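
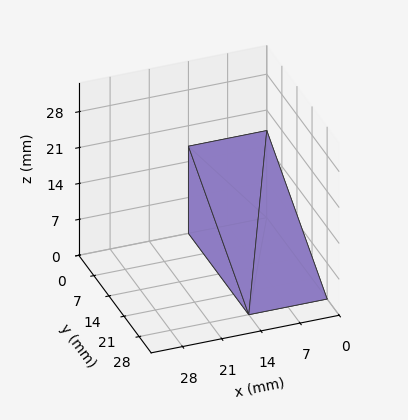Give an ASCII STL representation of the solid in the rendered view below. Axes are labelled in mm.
Reading the render: the shape is a wedge (ramp): 14 × 28 mm base, rising to 17 mm along the y=0 edge and sloping linearly to z=0 at y=28 (dimensions read to the nearest mm from the axis ticks). For the STL, each face is triangulated and given an outward normal.

solid part
  facet normal 0.0000 0.0000 -1.0000
    outer loop
      vertex 14.000 28.000 0.000
      vertex 14.000 0.000 0.000
      vertex 0.000 0.000 0.000
    endloop
  endfacet
  facet normal 0.0000 0.0000 -1.0000
    outer loop
      vertex 0.000 28.000 0.000
      vertex 14.000 28.000 0.000
      vertex 0.000 0.000 0.000
    endloop
  endfacet
  facet normal 0.0000 -1.0000 0.0000
    outer loop
      vertex 0.000 0.000 0.000
      vertex 14.000 0.000 0.000
      vertex 14.000 0.000 17.000
    endloop
  endfacet
  facet normal 0.0000 -1.0000 0.0000
    outer loop
      vertex 0.000 0.000 0.000
      vertex 14.000 0.000 17.000
      vertex 0.000 0.000 17.000
    endloop
  endfacet
  facet normal 0.0000 0.5190 0.8548
    outer loop
      vertex 0.000 0.000 17.000
      vertex 14.000 0.000 17.000
      vertex 14.000 28.000 0.000
    endloop
  endfacet
  facet normal 0.0000 0.5190 0.8548
    outer loop
      vertex 0.000 0.000 17.000
      vertex 14.000 28.000 0.000
      vertex 0.000 28.000 0.000
    endloop
  endfacet
  facet normal -1.0000 0.0000 0.0000
    outer loop
      vertex 0.000 0.000 17.000
      vertex 0.000 28.000 0.000
      vertex 0.000 0.000 0.000
    endloop
  endfacet
  facet normal 1.0000 0.0000 0.0000
    outer loop
      vertex 14.000 0.000 0.000
      vertex 14.000 28.000 0.000
      vertex 14.000 0.000 17.000
    endloop
  endfacet
endsolid part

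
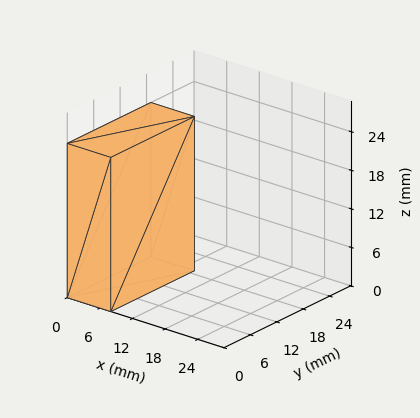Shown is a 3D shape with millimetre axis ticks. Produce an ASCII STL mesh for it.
Reading the render: the shape is a rectangular box, roughly 8 × 19 mm footprint and 24 mm tall (dimensions read to the nearest mm from the axis ticks). For the STL, each face is triangulated and given an outward normal.

solid part
  facet normal 0.0000 0.0000 -1.0000
    outer loop
      vertex 8.0 19.0 0.0
      vertex 8.0 0.0 0.0
      vertex 0.0 0.0 0.0
    endloop
  endfacet
  facet normal 0.0000 0.0000 -1.0000
    outer loop
      vertex 0.0 19.0 0.0
      vertex 8.0 19.0 0.0
      vertex 0.0 0.0 0.0
    endloop
  endfacet
  facet normal 0.0000 0.0000 1.0000
    outer loop
      vertex 0.0 0.0 24.0
      vertex 8.0 0.0 24.0
      vertex 8.0 19.0 24.0
    endloop
  endfacet
  facet normal 0.0000 0.0000 1.0000
    outer loop
      vertex 0.0 0.0 24.0
      vertex 8.0 19.0 24.0
      vertex 0.0 19.0 24.0
    endloop
  endfacet
  facet normal 0.0000 -1.0000 0.0000
    outer loop
      vertex 0.0 0.0 0.0
      vertex 8.0 0.0 0.0
      vertex 8.0 0.0 24.0
    endloop
  endfacet
  facet normal 0.0000 -1.0000 0.0000
    outer loop
      vertex 0.0 0.0 0.0
      vertex 8.0 0.0 24.0
      vertex 0.0 0.0 24.0
    endloop
  endfacet
  facet normal 0.0000 1.0000 0.0000
    outer loop
      vertex 8.0 19.0 24.0
      vertex 8.0 19.0 0.0
      vertex 0.0 19.0 0.0
    endloop
  endfacet
  facet normal 0.0000 1.0000 0.0000
    outer loop
      vertex 0.0 19.0 24.0
      vertex 8.0 19.0 24.0
      vertex 0.0 19.0 0.0
    endloop
  endfacet
  facet normal -1.0000 0.0000 0.0000
    outer loop
      vertex 0.0 19.0 24.0
      vertex 0.0 19.0 0.0
      vertex 0.0 0.0 0.0
    endloop
  endfacet
  facet normal -1.0000 0.0000 0.0000
    outer loop
      vertex 0.0 0.0 24.0
      vertex 0.0 19.0 24.0
      vertex 0.0 0.0 0.0
    endloop
  endfacet
  facet normal 1.0000 0.0000 0.0000
    outer loop
      vertex 8.0 0.0 0.0
      vertex 8.0 19.0 0.0
      vertex 8.0 19.0 24.0
    endloop
  endfacet
  facet normal 1.0000 0.0000 0.0000
    outer loop
      vertex 8.0 0.0 0.0
      vertex 8.0 19.0 24.0
      vertex 8.0 0.0 24.0
    endloop
  endfacet
endsolid part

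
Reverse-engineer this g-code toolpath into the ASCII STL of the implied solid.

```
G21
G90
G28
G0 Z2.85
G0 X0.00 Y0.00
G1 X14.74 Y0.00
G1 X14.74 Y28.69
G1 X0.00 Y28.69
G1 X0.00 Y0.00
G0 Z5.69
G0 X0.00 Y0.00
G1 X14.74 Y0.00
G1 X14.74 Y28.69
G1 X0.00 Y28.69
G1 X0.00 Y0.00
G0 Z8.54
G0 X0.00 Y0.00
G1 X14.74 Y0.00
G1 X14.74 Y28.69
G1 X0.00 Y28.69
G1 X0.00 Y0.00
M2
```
solid part
  facet normal 0.0000 0.0000 -1.0000
    outer loop
      vertex 14.74 28.69 0.00
      vertex 14.74 0.00 0.00
      vertex 0.00 0.00 0.00
    endloop
  endfacet
  facet normal 0.0000 0.0000 -1.0000
    outer loop
      vertex 0.00 28.69 0.00
      vertex 14.74 28.69 0.00
      vertex 0.00 0.00 0.00
    endloop
  endfacet
  facet normal 0.0000 0.0000 1.0000
    outer loop
      vertex 0.00 0.00 8.54
      vertex 14.74 0.00 8.54
      vertex 14.74 28.69 8.54
    endloop
  endfacet
  facet normal 0.0000 0.0000 1.0000
    outer loop
      vertex 0.00 0.00 8.54
      vertex 14.74 28.69 8.54
      vertex 0.00 28.69 8.54
    endloop
  endfacet
  facet normal 0.0000 -1.0000 0.0000
    outer loop
      vertex 0.00 0.00 0.00
      vertex 14.74 0.00 0.00
      vertex 14.74 0.00 8.54
    endloop
  endfacet
  facet normal 0.0000 -1.0000 0.0000
    outer loop
      vertex 0.00 0.00 0.00
      vertex 14.74 0.00 8.54
      vertex 0.00 0.00 8.54
    endloop
  endfacet
  facet normal 0.0000 1.0000 0.0000
    outer loop
      vertex 14.74 28.69 8.54
      vertex 14.74 28.69 0.00
      vertex 0.00 28.69 0.00
    endloop
  endfacet
  facet normal 0.0000 1.0000 0.0000
    outer loop
      vertex 0.00 28.69 8.54
      vertex 14.74 28.69 8.54
      vertex 0.00 28.69 0.00
    endloop
  endfacet
  facet normal -1.0000 0.0000 0.0000
    outer loop
      vertex 0.00 28.69 8.54
      vertex 0.00 28.69 0.00
      vertex 0.00 0.00 0.00
    endloop
  endfacet
  facet normal -1.0000 0.0000 0.0000
    outer loop
      vertex 0.00 0.00 8.54
      vertex 0.00 28.69 8.54
      vertex 0.00 0.00 0.00
    endloop
  endfacet
  facet normal 1.0000 0.0000 0.0000
    outer loop
      vertex 14.74 0.00 0.00
      vertex 14.74 28.69 0.00
      vertex 14.74 28.69 8.54
    endloop
  endfacet
  facet normal 1.0000 0.0000 0.0000
    outer loop
      vertex 14.74 0.00 0.00
      vertex 14.74 28.69 8.54
      vertex 14.74 0.00 8.54
    endloop
  endfacet
endsolid part

The G0 Z moves step by Δz≈2.85 mm. Every layer's G1 loop is the same polygon, so the solid is a straight extrusion of it from z=0 to z≈8.54. Closing with flat bottom and top caps and triangulating gives 12 facets — a rectangular box, roughly 14.7 × 28.7 mm footprint and 8.54 mm tall.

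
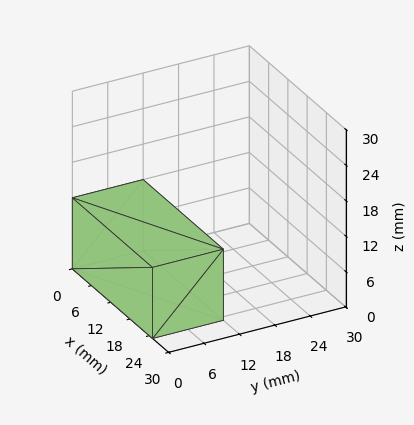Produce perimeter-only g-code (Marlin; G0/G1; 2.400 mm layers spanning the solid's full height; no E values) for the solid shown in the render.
Reading the render: the shape is a rectangular box, roughly 25 × 12 mm footprint and 12 mm tall (dimensions read to the nearest mm from the axis ticks). For the g-code, the solid's height is divided into equal slices at the stated Δz and each level perimeter traced with G1 moves after a G0 lift.

; perimeter-only toolpath
G21 ; units = mm
G90 ; absolute positioning
G28 ; home
; layer 1
G0 Z2.400
G0 X0.000 Y0.000
G1 X25.000 Y0.000
G1 X25.000 Y12.000
G1 X0.000 Y12.000
G1 X0.000 Y0.000
; layer 2
G0 Z4.800
G0 X0.000 Y0.000
G1 X25.000 Y0.000
G1 X25.000 Y12.000
G1 X0.000 Y12.000
G1 X0.000 Y0.000
; layer 3
G0 Z7.200
G0 X0.000 Y0.000
G1 X25.000 Y0.000
G1 X25.000 Y12.000
G1 X0.000 Y12.000
G1 X0.000 Y0.000
; layer 4
G0 Z9.600
G0 X0.000 Y0.000
G1 X25.000 Y0.000
G1 X25.000 Y12.000
G1 X0.000 Y12.000
G1 X0.000 Y0.000
; layer 5
G0 Z12.000
G0 X0.000 Y0.000
G1 X25.000 Y0.000
G1 X25.000 Y12.000
G1 X0.000 Y12.000
G1 X0.000 Y0.000
M2 ; end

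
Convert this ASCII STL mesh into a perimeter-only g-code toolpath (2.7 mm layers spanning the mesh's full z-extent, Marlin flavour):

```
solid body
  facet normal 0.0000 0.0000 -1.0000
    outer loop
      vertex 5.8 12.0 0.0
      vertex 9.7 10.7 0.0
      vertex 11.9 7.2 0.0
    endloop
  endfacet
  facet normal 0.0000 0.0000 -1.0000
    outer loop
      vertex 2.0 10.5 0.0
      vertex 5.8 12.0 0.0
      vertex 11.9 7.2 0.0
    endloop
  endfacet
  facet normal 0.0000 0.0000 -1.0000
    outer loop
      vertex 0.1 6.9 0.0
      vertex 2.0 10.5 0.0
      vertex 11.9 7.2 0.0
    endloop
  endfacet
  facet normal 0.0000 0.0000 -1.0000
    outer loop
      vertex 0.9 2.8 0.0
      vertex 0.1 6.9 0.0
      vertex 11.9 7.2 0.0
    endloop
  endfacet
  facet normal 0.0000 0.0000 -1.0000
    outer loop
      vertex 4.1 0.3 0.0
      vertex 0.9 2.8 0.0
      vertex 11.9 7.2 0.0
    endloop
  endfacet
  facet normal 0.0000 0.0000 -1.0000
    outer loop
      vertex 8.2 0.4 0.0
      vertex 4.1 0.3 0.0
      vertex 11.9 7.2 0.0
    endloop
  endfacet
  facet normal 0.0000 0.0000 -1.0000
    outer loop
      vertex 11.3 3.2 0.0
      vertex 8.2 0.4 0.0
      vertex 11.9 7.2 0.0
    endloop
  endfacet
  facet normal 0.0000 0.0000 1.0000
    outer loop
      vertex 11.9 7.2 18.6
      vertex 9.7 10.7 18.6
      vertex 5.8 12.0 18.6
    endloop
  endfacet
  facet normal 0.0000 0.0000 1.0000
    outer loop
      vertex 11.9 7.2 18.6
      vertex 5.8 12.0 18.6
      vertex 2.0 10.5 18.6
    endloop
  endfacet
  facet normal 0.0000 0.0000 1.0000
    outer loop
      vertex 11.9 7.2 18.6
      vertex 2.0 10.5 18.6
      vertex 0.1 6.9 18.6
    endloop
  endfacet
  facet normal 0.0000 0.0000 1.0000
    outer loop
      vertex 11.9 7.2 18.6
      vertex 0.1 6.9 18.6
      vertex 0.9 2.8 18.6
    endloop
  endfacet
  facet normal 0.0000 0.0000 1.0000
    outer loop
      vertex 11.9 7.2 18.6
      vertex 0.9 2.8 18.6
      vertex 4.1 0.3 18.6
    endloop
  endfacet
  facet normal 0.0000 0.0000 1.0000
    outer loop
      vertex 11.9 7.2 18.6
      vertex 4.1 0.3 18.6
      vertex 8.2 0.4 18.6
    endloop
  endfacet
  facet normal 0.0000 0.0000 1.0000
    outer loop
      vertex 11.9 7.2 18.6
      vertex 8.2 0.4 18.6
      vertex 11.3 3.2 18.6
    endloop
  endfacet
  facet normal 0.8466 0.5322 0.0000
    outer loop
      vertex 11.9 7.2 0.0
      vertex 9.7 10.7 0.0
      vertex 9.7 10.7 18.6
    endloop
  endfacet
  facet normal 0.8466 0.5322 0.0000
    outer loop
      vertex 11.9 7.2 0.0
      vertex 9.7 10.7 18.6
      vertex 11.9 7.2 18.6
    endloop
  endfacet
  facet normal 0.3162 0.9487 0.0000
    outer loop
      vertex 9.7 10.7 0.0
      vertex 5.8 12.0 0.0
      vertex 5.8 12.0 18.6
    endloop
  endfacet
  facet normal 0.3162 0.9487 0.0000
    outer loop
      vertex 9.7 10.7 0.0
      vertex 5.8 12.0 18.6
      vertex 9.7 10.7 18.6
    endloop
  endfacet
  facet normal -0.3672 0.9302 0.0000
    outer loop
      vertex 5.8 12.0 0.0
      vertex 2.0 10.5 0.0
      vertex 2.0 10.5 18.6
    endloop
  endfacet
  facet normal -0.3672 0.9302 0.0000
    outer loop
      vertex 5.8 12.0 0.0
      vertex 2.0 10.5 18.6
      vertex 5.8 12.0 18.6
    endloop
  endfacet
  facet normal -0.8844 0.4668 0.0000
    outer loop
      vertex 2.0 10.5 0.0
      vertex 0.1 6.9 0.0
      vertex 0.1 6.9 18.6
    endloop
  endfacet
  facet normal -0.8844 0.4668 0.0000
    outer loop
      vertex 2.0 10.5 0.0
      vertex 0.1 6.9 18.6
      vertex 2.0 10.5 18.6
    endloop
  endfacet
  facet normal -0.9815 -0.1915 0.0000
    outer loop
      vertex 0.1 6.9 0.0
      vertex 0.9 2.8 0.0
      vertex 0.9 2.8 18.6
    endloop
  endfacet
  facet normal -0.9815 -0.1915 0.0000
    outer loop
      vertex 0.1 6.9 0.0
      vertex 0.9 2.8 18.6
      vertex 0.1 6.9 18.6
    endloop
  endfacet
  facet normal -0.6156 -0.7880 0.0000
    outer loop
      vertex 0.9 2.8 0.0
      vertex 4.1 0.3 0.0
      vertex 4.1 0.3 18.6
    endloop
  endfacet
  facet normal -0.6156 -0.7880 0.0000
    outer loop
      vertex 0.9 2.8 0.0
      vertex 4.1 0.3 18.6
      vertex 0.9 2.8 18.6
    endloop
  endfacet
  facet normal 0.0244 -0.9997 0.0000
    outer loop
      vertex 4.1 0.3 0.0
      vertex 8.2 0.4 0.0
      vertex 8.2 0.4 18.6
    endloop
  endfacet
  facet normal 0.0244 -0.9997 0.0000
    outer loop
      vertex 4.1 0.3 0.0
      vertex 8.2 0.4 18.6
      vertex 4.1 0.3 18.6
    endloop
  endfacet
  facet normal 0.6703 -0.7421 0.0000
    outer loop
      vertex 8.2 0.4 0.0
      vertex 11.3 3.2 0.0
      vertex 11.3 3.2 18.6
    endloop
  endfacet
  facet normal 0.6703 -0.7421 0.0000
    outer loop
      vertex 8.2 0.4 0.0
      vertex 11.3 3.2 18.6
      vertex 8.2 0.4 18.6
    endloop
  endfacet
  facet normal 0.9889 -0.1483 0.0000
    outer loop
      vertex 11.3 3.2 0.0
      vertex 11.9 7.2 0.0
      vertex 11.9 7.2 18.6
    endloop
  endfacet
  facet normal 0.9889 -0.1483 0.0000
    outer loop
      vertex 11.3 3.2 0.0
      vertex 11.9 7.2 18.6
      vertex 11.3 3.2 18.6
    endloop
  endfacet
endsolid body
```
; perimeter-only toolpath
G21 ; units = mm
G90 ; absolute positioning
G28 ; home
; layer 1
G0 Z2.7
G0 X11.9 Y7.2
G1 X9.7 Y10.7
G1 X5.8 Y12.0
G1 X2.0 Y10.5
G1 X0.1 Y6.9
G1 X0.9 Y2.8
G1 X4.1 Y0.3
G1 X8.2 Y0.4
G1 X11.3 Y3.2
G1 X11.9 Y7.2
; layer 2
G0 Z5.3
G0 X11.9 Y7.2
G1 X9.7 Y10.7
G1 X5.8 Y12.0
G1 X2.0 Y10.5
G1 X0.1 Y6.9
G1 X0.9 Y2.8
G1 X4.1 Y0.3
G1 X8.2 Y0.4
G1 X11.3 Y3.2
G1 X11.9 Y7.2
; layer 3
G0 Z8.0
G0 X11.9 Y7.2
G1 X9.7 Y10.7
G1 X5.8 Y12.0
G1 X2.0 Y10.5
G1 X0.1 Y6.9
G1 X0.9 Y2.8
G1 X4.1 Y0.3
G1 X8.2 Y0.4
G1 X11.3 Y3.2
G1 X11.9 Y7.2
; layer 4
G0 Z10.6
G0 X11.9 Y7.2
G1 X9.7 Y10.7
G1 X5.8 Y12.0
G1 X2.0 Y10.5
G1 X0.1 Y6.9
G1 X0.9 Y2.8
G1 X4.1 Y0.3
G1 X8.2 Y0.4
G1 X11.3 Y3.2
G1 X11.9 Y7.2
; layer 5
G0 Z13.3
G0 X11.9 Y7.2
G1 X9.7 Y10.7
G1 X5.8 Y12.0
G1 X2.0 Y10.5
G1 X0.1 Y6.9
G1 X0.9 Y2.8
G1 X4.1 Y0.3
G1 X8.2 Y0.4
G1 X11.3 Y3.2
G1 X11.9 Y7.2
; layer 6
G0 Z15.9
G0 X11.9 Y7.2
G1 X9.7 Y10.7
G1 X5.8 Y12.0
G1 X2.0 Y10.5
G1 X0.1 Y6.9
G1 X0.9 Y2.8
G1 X4.1 Y0.3
G1 X8.2 Y0.4
G1 X11.3 Y3.2
G1 X11.9 Y7.2
; layer 7
G0 Z18.6
G0 X11.9 Y7.2
G1 X9.7 Y10.7
G1 X5.8 Y12.0
G1 X2.0 Y10.5
G1 X0.1 Y6.9
G1 X0.9 Y2.8
G1 X4.1 Y0.3
G1 X8.2 Y0.4
G1 X11.3 Y3.2
G1 X11.9 Y7.2
M2 ; end

The solid is a regular 9-sided prism (a cylinder approximated with 9 flat sides), circumscribed radius ≈ 6 mm, height ≈ 18.6 mm. Slicing at Δz = 2.7 mm — 7 equal slices spanning the solid's height, so layer i sits at z = i·h/7 — gives 7 non-empty perimeters. Each is a 9-segment closed polygon; G0 lifts to the layer z and rapids to the start vertex, then G1 traces the edges.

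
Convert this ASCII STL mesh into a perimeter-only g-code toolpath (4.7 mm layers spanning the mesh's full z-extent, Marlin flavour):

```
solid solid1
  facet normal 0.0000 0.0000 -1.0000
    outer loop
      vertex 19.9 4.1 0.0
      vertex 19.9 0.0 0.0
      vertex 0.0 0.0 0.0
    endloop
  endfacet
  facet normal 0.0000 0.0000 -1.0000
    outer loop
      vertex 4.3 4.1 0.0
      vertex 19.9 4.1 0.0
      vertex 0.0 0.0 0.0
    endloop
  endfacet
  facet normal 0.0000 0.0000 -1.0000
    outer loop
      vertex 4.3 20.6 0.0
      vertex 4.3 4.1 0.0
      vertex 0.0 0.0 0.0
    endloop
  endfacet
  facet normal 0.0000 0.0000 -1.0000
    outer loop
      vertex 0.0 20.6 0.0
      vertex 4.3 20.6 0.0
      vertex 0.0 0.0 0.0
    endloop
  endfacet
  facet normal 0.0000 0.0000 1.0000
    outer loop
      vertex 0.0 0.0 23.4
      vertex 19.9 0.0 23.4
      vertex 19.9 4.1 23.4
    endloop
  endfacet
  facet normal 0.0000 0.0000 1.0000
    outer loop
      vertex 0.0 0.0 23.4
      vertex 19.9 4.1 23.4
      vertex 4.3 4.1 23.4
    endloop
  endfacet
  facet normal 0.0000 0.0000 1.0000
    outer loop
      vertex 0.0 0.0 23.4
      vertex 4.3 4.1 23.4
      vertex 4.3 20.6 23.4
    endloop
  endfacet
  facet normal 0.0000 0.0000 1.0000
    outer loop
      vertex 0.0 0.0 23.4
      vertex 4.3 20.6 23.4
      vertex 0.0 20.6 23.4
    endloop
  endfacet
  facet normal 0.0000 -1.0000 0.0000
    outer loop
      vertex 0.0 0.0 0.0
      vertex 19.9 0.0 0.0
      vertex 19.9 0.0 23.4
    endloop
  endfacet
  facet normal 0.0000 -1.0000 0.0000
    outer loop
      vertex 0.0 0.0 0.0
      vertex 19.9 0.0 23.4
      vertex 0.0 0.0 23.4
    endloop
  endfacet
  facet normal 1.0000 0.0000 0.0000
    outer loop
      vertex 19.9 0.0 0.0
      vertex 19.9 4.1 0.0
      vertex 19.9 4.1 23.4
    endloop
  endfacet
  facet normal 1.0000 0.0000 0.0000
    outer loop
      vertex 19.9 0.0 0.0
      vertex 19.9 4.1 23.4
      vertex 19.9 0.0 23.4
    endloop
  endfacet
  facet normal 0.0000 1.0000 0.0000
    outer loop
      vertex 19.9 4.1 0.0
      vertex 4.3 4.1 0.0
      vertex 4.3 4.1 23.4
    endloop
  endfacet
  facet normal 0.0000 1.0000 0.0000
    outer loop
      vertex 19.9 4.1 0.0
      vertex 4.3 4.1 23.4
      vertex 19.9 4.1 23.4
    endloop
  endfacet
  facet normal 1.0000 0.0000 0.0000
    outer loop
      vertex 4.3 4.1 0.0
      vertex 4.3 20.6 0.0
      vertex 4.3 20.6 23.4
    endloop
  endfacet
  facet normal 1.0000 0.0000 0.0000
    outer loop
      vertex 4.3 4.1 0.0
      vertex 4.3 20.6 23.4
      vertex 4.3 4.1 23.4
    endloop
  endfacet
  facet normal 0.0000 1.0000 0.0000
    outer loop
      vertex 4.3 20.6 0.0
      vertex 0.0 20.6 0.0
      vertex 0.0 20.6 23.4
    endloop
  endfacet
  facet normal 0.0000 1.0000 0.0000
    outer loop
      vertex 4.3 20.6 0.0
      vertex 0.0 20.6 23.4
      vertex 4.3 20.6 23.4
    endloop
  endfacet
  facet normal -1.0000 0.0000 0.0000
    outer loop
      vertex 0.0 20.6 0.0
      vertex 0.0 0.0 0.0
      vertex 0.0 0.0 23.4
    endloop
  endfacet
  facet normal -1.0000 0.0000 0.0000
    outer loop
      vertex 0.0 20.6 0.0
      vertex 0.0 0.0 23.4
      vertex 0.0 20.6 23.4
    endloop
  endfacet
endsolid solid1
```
; perimeter-only toolpath
G21 ; units = mm
G90 ; absolute positioning
G28 ; home
; layer 1
G0 Z4.7
G0 X0.0 Y0.0
G1 X19.9 Y0.0
G1 X19.9 Y4.1
G1 X4.3 Y4.1
G1 X4.3 Y20.6
G1 X0.0 Y20.6
G1 X0.0 Y0.0
; layer 2
G0 Z9.4
G0 X0.0 Y0.0
G1 X19.9 Y0.0
G1 X19.9 Y4.1
G1 X4.3 Y4.1
G1 X4.3 Y20.6
G1 X0.0 Y20.6
G1 X0.0 Y0.0
; layer 3
G0 Z14.0
G0 X0.0 Y0.0
G1 X19.9 Y0.0
G1 X19.9 Y4.1
G1 X4.3 Y4.1
G1 X4.3 Y20.6
G1 X0.0 Y20.6
G1 X0.0 Y0.0
; layer 4
G0 Z18.7
G0 X0.0 Y0.0
G1 X19.9 Y0.0
G1 X19.9 Y4.1
G1 X4.3 Y4.1
G1 X4.3 Y20.6
G1 X0.0 Y20.6
G1 X0.0 Y0.0
; layer 5
G0 Z23.4
G0 X0.0 Y0.0
G1 X19.9 Y0.0
G1 X19.9 Y4.1
G1 X4.3 Y4.1
G1 X4.3 Y20.6
G1 X0.0 Y20.6
G1 X0.0 Y0.0
M2 ; end

The solid is an L-shaped prism: outer 19.9 × 20.6 mm, arm thicknesses ≈ 4.1 mm (horizontal) and 4.3 mm (vertical), extruded 23.4 mm in z. Slicing at Δz = 4.7 mm — 5 equal slices spanning the solid's height, so layer i sits at z = i·h/5 — gives 5 non-empty perimeters. Each is a 6-segment closed polygon; G0 lifts to the layer z and rapids to the start vertex, then G1 traces the edges.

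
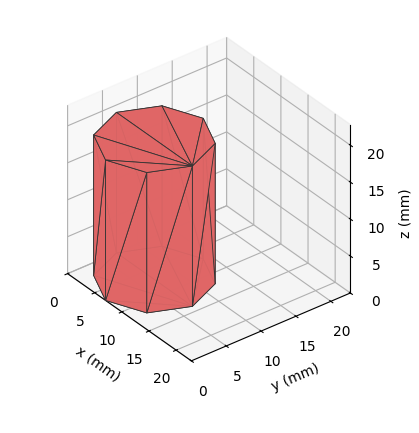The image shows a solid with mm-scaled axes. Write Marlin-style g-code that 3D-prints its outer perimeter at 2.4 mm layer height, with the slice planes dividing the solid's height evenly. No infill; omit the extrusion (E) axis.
Reading the render: the shape is a regular 8-sided prism (a cylinder approximated with 8 flat sides), circumscribed radius ≈ 7 mm, height ≈ 19 mm (dimensions read to the nearest mm from the axis ticks). For the g-code, the solid's height is divided into equal slices at the stated Δz and each level perimeter traced with G1 moves after a G0 lift.

; perimeter-only toolpath
G21 ; units = mm
G90 ; absolute positioning
G28 ; home
; layer 1
G0 Z2.4
G0 X14.0 Y7.0
G1 X11.9 Y11.9
G1 X7.0 Y14.0
G1 X2.1 Y11.9
G1 X0.0 Y7.0
G1 X2.1 Y2.1
G1 X7.0 Y0.0
G1 X11.9 Y2.1
G1 X14.0 Y7.0
; layer 2
G0 Z4.8
G0 X14.0 Y7.0
G1 X11.9 Y11.9
G1 X7.0 Y14.0
G1 X2.1 Y11.9
G1 X0.0 Y7.0
G1 X2.1 Y2.1
G1 X7.0 Y0.0
G1 X11.9 Y2.1
G1 X14.0 Y7.0
; layer 3
G0 Z7.1
G0 X14.0 Y7.0
G1 X11.9 Y11.9
G1 X7.0 Y14.0
G1 X2.1 Y11.9
G1 X0.0 Y7.0
G1 X2.1 Y2.1
G1 X7.0 Y0.0
G1 X11.9 Y2.1
G1 X14.0 Y7.0
; layer 4
G0 Z9.5
G0 X14.0 Y7.0
G1 X11.9 Y11.9
G1 X7.0 Y14.0
G1 X2.1 Y11.9
G1 X0.0 Y7.0
G1 X2.1 Y2.1
G1 X7.0 Y0.0
G1 X11.9 Y2.1
G1 X14.0 Y7.0
; layer 5
G0 Z11.9
G0 X14.0 Y7.0
G1 X11.9 Y11.9
G1 X7.0 Y14.0
G1 X2.1 Y11.9
G1 X0.0 Y7.0
G1 X2.1 Y2.1
G1 X7.0 Y0.0
G1 X11.9 Y2.1
G1 X14.0 Y7.0
; layer 6
G0 Z14.2
G0 X14.0 Y7.0
G1 X11.9 Y11.9
G1 X7.0 Y14.0
G1 X2.1 Y11.9
G1 X0.0 Y7.0
G1 X2.1 Y2.1
G1 X7.0 Y0.0
G1 X11.9 Y2.1
G1 X14.0 Y7.0
; layer 7
G0 Z16.6
G0 X14.0 Y7.0
G1 X11.9 Y11.9
G1 X7.0 Y14.0
G1 X2.1 Y11.9
G1 X0.0 Y7.0
G1 X2.1 Y2.1
G1 X7.0 Y0.0
G1 X11.9 Y2.1
G1 X14.0 Y7.0
; layer 8
G0 Z19.0
G0 X14.0 Y7.0
G1 X11.9 Y11.9
G1 X7.0 Y14.0
G1 X2.1 Y11.9
G1 X0.0 Y7.0
G1 X2.1 Y2.1
G1 X7.0 Y0.0
G1 X11.9 Y2.1
G1 X14.0 Y7.0
M2 ; end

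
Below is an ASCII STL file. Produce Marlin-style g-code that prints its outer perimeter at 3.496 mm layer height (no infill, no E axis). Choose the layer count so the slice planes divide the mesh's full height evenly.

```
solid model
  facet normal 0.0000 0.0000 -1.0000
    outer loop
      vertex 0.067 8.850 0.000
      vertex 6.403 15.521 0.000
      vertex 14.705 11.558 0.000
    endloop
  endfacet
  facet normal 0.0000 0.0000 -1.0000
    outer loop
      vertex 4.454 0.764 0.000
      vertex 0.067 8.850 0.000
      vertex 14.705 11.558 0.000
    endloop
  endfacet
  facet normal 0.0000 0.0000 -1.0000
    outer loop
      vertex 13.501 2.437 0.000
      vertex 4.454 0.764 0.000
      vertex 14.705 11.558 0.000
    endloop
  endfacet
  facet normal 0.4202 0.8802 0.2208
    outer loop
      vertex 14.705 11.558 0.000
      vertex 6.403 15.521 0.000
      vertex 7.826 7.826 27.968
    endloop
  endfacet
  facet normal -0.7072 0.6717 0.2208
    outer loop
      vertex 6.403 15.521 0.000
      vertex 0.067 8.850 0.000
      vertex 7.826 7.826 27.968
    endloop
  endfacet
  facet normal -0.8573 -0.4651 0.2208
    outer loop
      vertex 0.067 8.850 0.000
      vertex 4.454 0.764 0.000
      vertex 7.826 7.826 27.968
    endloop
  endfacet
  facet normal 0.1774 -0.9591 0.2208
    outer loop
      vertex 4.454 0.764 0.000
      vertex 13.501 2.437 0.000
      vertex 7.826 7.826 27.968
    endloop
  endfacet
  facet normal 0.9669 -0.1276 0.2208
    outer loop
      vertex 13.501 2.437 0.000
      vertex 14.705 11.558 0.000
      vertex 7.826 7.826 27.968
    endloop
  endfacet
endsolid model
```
; perimeter-only toolpath
G21 ; units = mm
G90 ; absolute positioning
G28 ; home
; layer 1
G0 Z3.496
G0 X13.845 Y11.091
G1 X6.581 Y14.559
G1 X1.037 Y8.722
G1 X4.875 Y1.647
G1 X12.792 Y3.111
G1 X13.845 Y11.091
; layer 2
G0 Z6.992
G0 X12.985 Y10.625
G1 X6.759 Y13.597
G1 X2.007 Y8.594
G1 X5.297 Y2.529
G1 X12.082 Y3.784
G1 X12.985 Y10.625
; layer 3
G0 Z10.488
G0 X12.125 Y10.159
G1 X6.937 Y12.635
G1 X2.977 Y8.466
G1 X5.718 Y3.412
G1 X11.373 Y4.458
G1 X12.125 Y10.159
; layer 4
G0 Z13.984
G0 X11.265 Y9.692
G1 X7.114 Y11.674
G1 X3.946 Y8.338
G1 X6.140 Y4.295
G1 X10.663 Y5.131
G1 X11.265 Y9.692
; layer 5
G0 Z17.480
G0 X10.406 Y9.226
G1 X7.292 Y10.712
G1 X4.916 Y8.210
G1 X6.561 Y5.178
G1 X9.954 Y5.805
G1 X10.406 Y9.226
; layer 6
G0 Z20.976
G0 X9.546 Y8.759
G1 X7.470 Y9.750
G1 X5.886 Y8.082
G1 X6.983 Y6.060
G1 X9.245 Y6.479
G1 X9.546 Y8.759
; layer 7
G0 Z24.472
G0 X8.686 Y8.293
G1 X7.648 Y8.788
G1 X6.856 Y7.954
G1 X7.404 Y6.943
G1 X8.535 Y7.152
G1 X8.686 Y8.293
M2 ; end

The solid is a regular 5-sided pyramid, base circumscribed radius ≈ 7.83 mm, apex at z ≈ 28 mm. Slicing at Δz = 3.496 mm — 8 equal slices spanning the solid's height, so layer i sits at z = i·h/8 — gives 7 non-empty perimeters. Each is a 5-segment closed polygon; G0 lifts to the layer z and rapids to the start vertex, then G1 traces the edges. The cross-section shrinks linearly with z (the slice at the apex is degenerate and omitted).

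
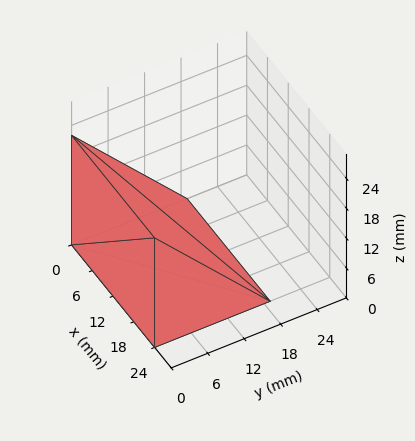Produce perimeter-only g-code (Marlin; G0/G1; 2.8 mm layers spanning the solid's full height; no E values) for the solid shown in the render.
Reading the render: the shape is a wedge (ramp): 24 × 19 mm base, rising to 22 mm along the y=0 edge and sloping linearly to z=0 at y=19 (dimensions read to the nearest mm from the axis ticks). For the g-code, the solid's height is divided into equal slices at the stated Δz and each level perimeter traced with G1 moves after a G0 lift.

; perimeter-only toolpath
G21 ; units = mm
G90 ; absolute positioning
G28 ; home
; layer 1
G0 Z2.8
G0 X0.0 Y0.0
G1 X24.0 Y0.0
G1 X24.0 Y16.6
G1 X0.0 Y16.6
G1 X0.0 Y0.0
; layer 2
G0 Z5.5
G0 X0.0 Y0.0
G1 X24.0 Y0.0
G1 X24.0 Y14.2
G1 X0.0 Y14.2
G1 X0.0 Y0.0
; layer 3
G0 Z8.2
G0 X0.0 Y0.0
G1 X24.0 Y0.0
G1 X24.0 Y11.9
G1 X0.0 Y11.9
G1 X0.0 Y0.0
; layer 4
G0 Z11.0
G0 X0.0 Y0.0
G1 X24.0 Y0.0
G1 X24.0 Y9.5
G1 X0.0 Y9.5
G1 X0.0 Y0.0
; layer 5
G0 Z13.8
G0 X0.0 Y0.0
G1 X24.0 Y0.0
G1 X24.0 Y7.1
G1 X0.0 Y7.1
G1 X0.0 Y0.0
; layer 6
G0 Z16.5
G0 X0.0 Y0.0
G1 X24.0 Y0.0
G1 X24.0 Y4.8
G1 X0.0 Y4.8
G1 X0.0 Y0.0
; layer 7
G0 Z19.2
G0 X0.0 Y0.0
G1 X24.0 Y0.0
G1 X24.0 Y2.4
G1 X0.0 Y2.4
G1 X0.0 Y0.0
M2 ; end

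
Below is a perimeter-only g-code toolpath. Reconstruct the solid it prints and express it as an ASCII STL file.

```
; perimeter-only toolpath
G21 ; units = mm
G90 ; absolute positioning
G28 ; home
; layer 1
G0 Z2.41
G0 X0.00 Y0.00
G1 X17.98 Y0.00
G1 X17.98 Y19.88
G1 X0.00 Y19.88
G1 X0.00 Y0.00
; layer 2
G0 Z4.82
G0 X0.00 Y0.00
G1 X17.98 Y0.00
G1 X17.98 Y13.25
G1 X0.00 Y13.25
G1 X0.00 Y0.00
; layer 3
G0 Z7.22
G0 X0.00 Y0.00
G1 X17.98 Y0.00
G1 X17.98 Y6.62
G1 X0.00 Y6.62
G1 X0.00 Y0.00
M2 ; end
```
solid part
  facet normal 0.0000 0.0000 -1.0000
    outer loop
      vertex 17.98 26.50 0.00
      vertex 17.98 0.00 0.00
      vertex 0.00 0.00 0.00
    endloop
  endfacet
  facet normal 0.0000 0.0000 -1.0000
    outer loop
      vertex 0.00 26.50 0.00
      vertex 17.98 26.50 0.00
      vertex 0.00 0.00 0.00
    endloop
  endfacet
  facet normal 0.0000 -1.0000 0.0000
    outer loop
      vertex 0.00 0.00 0.00
      vertex 17.98 0.00 0.00
      vertex 17.98 0.00 9.63
    endloop
  endfacet
  facet normal 0.0000 -1.0000 0.0000
    outer loop
      vertex 0.00 0.00 0.00
      vertex 17.98 0.00 9.63
      vertex 0.00 0.00 9.63
    endloop
  endfacet
  facet normal 0.0000 0.3415 0.9399
    outer loop
      vertex 0.00 0.00 9.63
      vertex 17.98 0.00 9.63
      vertex 17.98 26.50 0.00
    endloop
  endfacet
  facet normal 0.0000 0.3415 0.9399
    outer loop
      vertex 0.00 0.00 9.63
      vertex 17.98 26.50 0.00
      vertex 0.00 26.50 0.00
    endloop
  endfacet
  facet normal -1.0000 0.0000 0.0000
    outer loop
      vertex 0.00 0.00 9.63
      vertex 0.00 26.50 0.00
      vertex 0.00 0.00 0.00
    endloop
  endfacet
  facet normal 1.0000 0.0000 0.0000
    outer loop
      vertex 17.98 0.00 0.00
      vertex 17.98 26.50 0.00
      vertex 17.98 0.00 9.63
    endloop
  endfacet
endsolid part

The G0 Z moves step by Δz≈2.41 mm. The G1 loops shrink linearly with z, so the solid tapers from its base footprint up to z≈9.63. Closing with a flat bottom cap and the tapered top and triangulating gives 8 facets — a wedge (ramp): 18 × 26.5 mm base, rising to 9.63 mm along the y=0 edge and sloping linearly to z=0 at y=26.5.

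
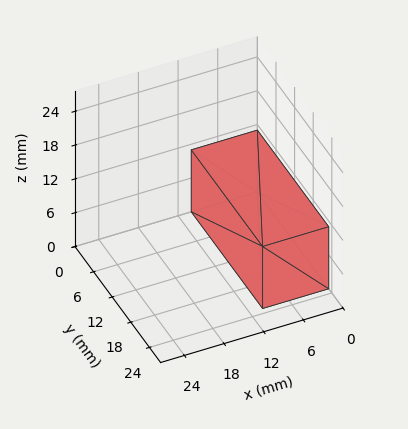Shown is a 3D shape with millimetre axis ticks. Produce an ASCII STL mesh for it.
Reading the render: the shape is a rectangular box, roughly 10 × 23 mm footprint and 11 mm tall (dimensions read to the nearest mm from the axis ticks). For the STL, each face is triangulated and given an outward normal.

solid part
  facet normal 0.0000 0.0000 -1.0000
    outer loop
      vertex 10.00 23.00 0.00
      vertex 10.00 0.00 0.00
      vertex 0.00 0.00 0.00
    endloop
  endfacet
  facet normal 0.0000 0.0000 -1.0000
    outer loop
      vertex 0.00 23.00 0.00
      vertex 10.00 23.00 0.00
      vertex 0.00 0.00 0.00
    endloop
  endfacet
  facet normal 0.0000 0.0000 1.0000
    outer loop
      vertex 0.00 0.00 11.00
      vertex 10.00 0.00 11.00
      vertex 10.00 23.00 11.00
    endloop
  endfacet
  facet normal 0.0000 0.0000 1.0000
    outer loop
      vertex 0.00 0.00 11.00
      vertex 10.00 23.00 11.00
      vertex 0.00 23.00 11.00
    endloop
  endfacet
  facet normal 0.0000 -1.0000 0.0000
    outer loop
      vertex 0.00 0.00 0.00
      vertex 10.00 0.00 0.00
      vertex 10.00 0.00 11.00
    endloop
  endfacet
  facet normal 0.0000 -1.0000 0.0000
    outer loop
      vertex 0.00 0.00 0.00
      vertex 10.00 0.00 11.00
      vertex 0.00 0.00 11.00
    endloop
  endfacet
  facet normal 0.0000 1.0000 0.0000
    outer loop
      vertex 10.00 23.00 11.00
      vertex 10.00 23.00 0.00
      vertex 0.00 23.00 0.00
    endloop
  endfacet
  facet normal 0.0000 1.0000 0.0000
    outer loop
      vertex 0.00 23.00 11.00
      vertex 10.00 23.00 11.00
      vertex 0.00 23.00 0.00
    endloop
  endfacet
  facet normal -1.0000 0.0000 0.0000
    outer loop
      vertex 0.00 23.00 11.00
      vertex 0.00 23.00 0.00
      vertex 0.00 0.00 0.00
    endloop
  endfacet
  facet normal -1.0000 0.0000 0.0000
    outer loop
      vertex 0.00 0.00 11.00
      vertex 0.00 23.00 11.00
      vertex 0.00 0.00 0.00
    endloop
  endfacet
  facet normal 1.0000 0.0000 0.0000
    outer loop
      vertex 10.00 0.00 0.00
      vertex 10.00 23.00 0.00
      vertex 10.00 23.00 11.00
    endloop
  endfacet
  facet normal 1.0000 0.0000 0.0000
    outer loop
      vertex 10.00 0.00 0.00
      vertex 10.00 23.00 11.00
      vertex 10.00 0.00 11.00
    endloop
  endfacet
endsolid part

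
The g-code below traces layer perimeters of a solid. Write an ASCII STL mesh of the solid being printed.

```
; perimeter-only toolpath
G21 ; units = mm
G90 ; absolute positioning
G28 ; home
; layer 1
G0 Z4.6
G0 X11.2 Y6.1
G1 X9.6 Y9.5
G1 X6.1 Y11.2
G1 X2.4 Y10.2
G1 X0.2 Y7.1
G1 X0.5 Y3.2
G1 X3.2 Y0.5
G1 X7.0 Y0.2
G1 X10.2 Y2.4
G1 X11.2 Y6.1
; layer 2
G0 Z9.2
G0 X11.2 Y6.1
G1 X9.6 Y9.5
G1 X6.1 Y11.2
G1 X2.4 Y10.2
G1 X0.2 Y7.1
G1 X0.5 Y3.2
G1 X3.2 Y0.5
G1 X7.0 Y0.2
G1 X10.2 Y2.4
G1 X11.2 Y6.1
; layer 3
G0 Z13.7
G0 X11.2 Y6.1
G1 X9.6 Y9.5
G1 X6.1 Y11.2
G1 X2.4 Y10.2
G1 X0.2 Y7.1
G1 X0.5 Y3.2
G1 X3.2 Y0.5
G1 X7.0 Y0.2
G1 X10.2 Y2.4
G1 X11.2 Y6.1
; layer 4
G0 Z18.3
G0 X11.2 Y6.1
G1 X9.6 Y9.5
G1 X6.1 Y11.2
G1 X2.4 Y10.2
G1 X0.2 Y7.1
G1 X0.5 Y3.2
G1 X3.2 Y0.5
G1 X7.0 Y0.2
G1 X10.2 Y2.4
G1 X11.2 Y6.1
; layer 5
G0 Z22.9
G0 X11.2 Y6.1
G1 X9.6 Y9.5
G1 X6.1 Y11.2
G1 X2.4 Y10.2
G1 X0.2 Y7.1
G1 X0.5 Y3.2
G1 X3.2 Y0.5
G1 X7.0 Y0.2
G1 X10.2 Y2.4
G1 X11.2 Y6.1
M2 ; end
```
solid part
  facet normal 0.0000 0.0000 -1.0000
    outer loop
      vertex 6.1 11.2 0.0
      vertex 9.6 9.5 0.0
      vertex 11.2 6.1 0.0
    endloop
  endfacet
  facet normal 0.0000 0.0000 -1.0000
    outer loop
      vertex 2.4 10.2 0.0
      vertex 6.1 11.2 0.0
      vertex 11.2 6.1 0.0
    endloop
  endfacet
  facet normal 0.0000 0.0000 -1.0000
    outer loop
      vertex 0.2 7.1 0.0
      vertex 2.4 10.2 0.0
      vertex 11.2 6.1 0.0
    endloop
  endfacet
  facet normal 0.0000 0.0000 -1.0000
    outer loop
      vertex 0.5 3.2 0.0
      vertex 0.2 7.1 0.0
      vertex 11.2 6.1 0.0
    endloop
  endfacet
  facet normal 0.0000 0.0000 -1.0000
    outer loop
      vertex 3.2 0.5 0.0
      vertex 0.5 3.2 0.0
      vertex 11.2 6.1 0.0
    endloop
  endfacet
  facet normal 0.0000 0.0000 -1.0000
    outer loop
      vertex 7.0 0.2 0.0
      vertex 3.2 0.5 0.0
      vertex 11.2 6.1 0.0
    endloop
  endfacet
  facet normal 0.0000 0.0000 -1.0000
    outer loop
      vertex 10.2 2.4 0.0
      vertex 7.0 0.2 0.0
      vertex 11.2 6.1 0.0
    endloop
  endfacet
  facet normal 0.0000 0.0000 1.0000
    outer loop
      vertex 11.2 6.1 22.9
      vertex 9.6 9.5 22.9
      vertex 6.1 11.2 22.9
    endloop
  endfacet
  facet normal 0.0000 0.0000 1.0000
    outer loop
      vertex 11.2 6.1 22.9
      vertex 6.1 11.2 22.9
      vertex 2.4 10.2 22.9
    endloop
  endfacet
  facet normal 0.0000 0.0000 1.0000
    outer loop
      vertex 11.2 6.1 22.9
      vertex 2.4 10.2 22.9
      vertex 0.2 7.1 22.9
    endloop
  endfacet
  facet normal 0.0000 0.0000 1.0000
    outer loop
      vertex 11.2 6.1 22.9
      vertex 0.2 7.1 22.9
      vertex 0.5 3.2 22.9
    endloop
  endfacet
  facet normal 0.0000 0.0000 1.0000
    outer loop
      vertex 11.2 6.1 22.9
      vertex 0.5 3.2 22.9
      vertex 3.2 0.5 22.9
    endloop
  endfacet
  facet normal 0.0000 0.0000 1.0000
    outer loop
      vertex 11.2 6.1 22.9
      vertex 3.2 0.5 22.9
      vertex 7.0 0.2 22.9
    endloop
  endfacet
  facet normal 0.0000 0.0000 1.0000
    outer loop
      vertex 11.2 6.1 22.9
      vertex 7.0 0.2 22.9
      vertex 10.2 2.4 22.9
    endloop
  endfacet
  facet normal 0.9048 0.4258 0.0000
    outer loop
      vertex 11.2 6.1 0.0
      vertex 9.6 9.5 0.0
      vertex 9.6 9.5 22.9
    endloop
  endfacet
  facet normal 0.9048 0.4258 0.0000
    outer loop
      vertex 11.2 6.1 0.0
      vertex 9.6 9.5 22.9
      vertex 11.2 6.1 22.9
    endloop
  endfacet
  facet normal 0.4369 0.8995 0.0000
    outer loop
      vertex 9.6 9.5 0.0
      vertex 6.1 11.2 0.0
      vertex 6.1 11.2 22.9
    endloop
  endfacet
  facet normal 0.4369 0.8995 0.0000
    outer loop
      vertex 9.6 9.5 0.0
      vertex 6.1 11.2 22.9
      vertex 9.6 9.5 22.9
    endloop
  endfacet
  facet normal -0.2609 0.9654 0.0000
    outer loop
      vertex 6.1 11.2 0.0
      vertex 2.4 10.2 0.0
      vertex 2.4 10.2 22.9
    endloop
  endfacet
  facet normal -0.2609 0.9654 0.0000
    outer loop
      vertex 6.1 11.2 0.0
      vertex 2.4 10.2 22.9
      vertex 6.1 11.2 22.9
    endloop
  endfacet
  facet normal -0.8155 0.5787 0.0000
    outer loop
      vertex 2.4 10.2 0.0
      vertex 0.2 7.1 0.0
      vertex 0.2 7.1 22.9
    endloop
  endfacet
  facet normal -0.8155 0.5787 0.0000
    outer loop
      vertex 2.4 10.2 0.0
      vertex 0.2 7.1 22.9
      vertex 2.4 10.2 22.9
    endloop
  endfacet
  facet normal -0.9971 -0.0767 0.0000
    outer loop
      vertex 0.2 7.1 0.0
      vertex 0.5 3.2 0.0
      vertex 0.5 3.2 22.9
    endloop
  endfacet
  facet normal -0.9971 -0.0767 0.0000
    outer loop
      vertex 0.2 7.1 0.0
      vertex 0.5 3.2 22.9
      vertex 0.2 7.1 22.9
    endloop
  endfacet
  facet normal -0.7071 -0.7071 0.0000
    outer loop
      vertex 0.5 3.2 0.0
      vertex 3.2 0.5 0.0
      vertex 3.2 0.5 22.9
    endloop
  endfacet
  facet normal -0.7071 -0.7071 0.0000
    outer loop
      vertex 0.5 3.2 0.0
      vertex 3.2 0.5 22.9
      vertex 0.5 3.2 22.9
    endloop
  endfacet
  facet normal -0.0787 -0.9969 0.0000
    outer loop
      vertex 3.2 0.5 0.0
      vertex 7.0 0.2 0.0
      vertex 7.0 0.2 22.9
    endloop
  endfacet
  facet normal -0.0787 -0.9969 0.0000
    outer loop
      vertex 3.2 0.5 0.0
      vertex 7.0 0.2 22.9
      vertex 3.2 0.5 22.9
    endloop
  endfacet
  facet normal 0.5665 -0.8240 0.0000
    outer loop
      vertex 7.0 0.2 0.0
      vertex 10.2 2.4 0.0
      vertex 10.2 2.4 22.9
    endloop
  endfacet
  facet normal 0.5665 -0.8240 0.0000
    outer loop
      vertex 7.0 0.2 0.0
      vertex 10.2 2.4 22.9
      vertex 7.0 0.2 22.9
    endloop
  endfacet
  facet normal 0.9654 -0.2609 0.0000
    outer loop
      vertex 10.2 2.4 0.0
      vertex 11.2 6.1 0.0
      vertex 11.2 6.1 22.9
    endloop
  endfacet
  facet normal 0.9654 -0.2609 0.0000
    outer loop
      vertex 10.2 2.4 0.0
      vertex 11.2 6.1 22.9
      vertex 10.2 2.4 22.9
    endloop
  endfacet
endsolid part

The G0 Z moves step by Δz≈4.6 mm. Every layer's G1 loop is the same polygon, so the solid is a straight extrusion of it from z=0 to z≈22.9. Closing with flat bottom and top caps and triangulating gives 32 facets — a regular 9-sided prism (a cylinder approximated with 9 flat sides), circumscribed radius ≈ 5.6 mm, height ≈ 22.9 mm.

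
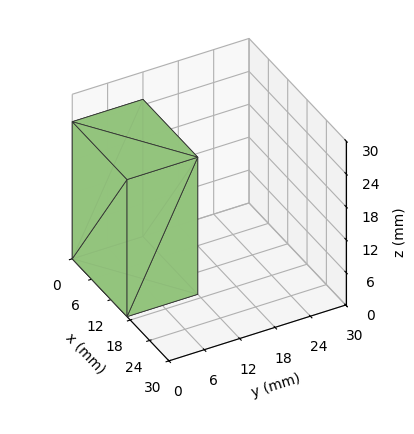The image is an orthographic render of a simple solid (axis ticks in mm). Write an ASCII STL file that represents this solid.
Reading the render: the shape is a rectangular box, roughly 17 × 12 mm footprint and 25 mm tall (dimensions read to the nearest mm from the axis ticks). For the STL, each face is triangulated and given an outward normal.

solid part
  facet normal 0.0000 0.0000 -1.0000
    outer loop
      vertex 17.000 12.000 0.000
      vertex 17.000 0.000 0.000
      vertex 0.000 0.000 0.000
    endloop
  endfacet
  facet normal 0.0000 0.0000 -1.0000
    outer loop
      vertex 0.000 12.000 0.000
      vertex 17.000 12.000 0.000
      vertex 0.000 0.000 0.000
    endloop
  endfacet
  facet normal 0.0000 0.0000 1.0000
    outer loop
      vertex 0.000 0.000 25.000
      vertex 17.000 0.000 25.000
      vertex 17.000 12.000 25.000
    endloop
  endfacet
  facet normal 0.0000 0.0000 1.0000
    outer loop
      vertex 0.000 0.000 25.000
      vertex 17.000 12.000 25.000
      vertex 0.000 12.000 25.000
    endloop
  endfacet
  facet normal 0.0000 -1.0000 0.0000
    outer loop
      vertex 0.000 0.000 0.000
      vertex 17.000 0.000 0.000
      vertex 17.000 0.000 25.000
    endloop
  endfacet
  facet normal 0.0000 -1.0000 0.0000
    outer loop
      vertex 0.000 0.000 0.000
      vertex 17.000 0.000 25.000
      vertex 0.000 0.000 25.000
    endloop
  endfacet
  facet normal 0.0000 1.0000 0.0000
    outer loop
      vertex 17.000 12.000 25.000
      vertex 17.000 12.000 0.000
      vertex 0.000 12.000 0.000
    endloop
  endfacet
  facet normal 0.0000 1.0000 0.0000
    outer loop
      vertex 0.000 12.000 25.000
      vertex 17.000 12.000 25.000
      vertex 0.000 12.000 0.000
    endloop
  endfacet
  facet normal -1.0000 0.0000 0.0000
    outer loop
      vertex 0.000 12.000 25.000
      vertex 0.000 12.000 0.000
      vertex 0.000 0.000 0.000
    endloop
  endfacet
  facet normal -1.0000 0.0000 0.0000
    outer loop
      vertex 0.000 0.000 25.000
      vertex 0.000 12.000 25.000
      vertex 0.000 0.000 0.000
    endloop
  endfacet
  facet normal 1.0000 0.0000 0.0000
    outer loop
      vertex 17.000 0.000 0.000
      vertex 17.000 12.000 0.000
      vertex 17.000 12.000 25.000
    endloop
  endfacet
  facet normal 1.0000 0.0000 0.0000
    outer loop
      vertex 17.000 0.000 0.000
      vertex 17.000 12.000 25.000
      vertex 17.000 0.000 25.000
    endloop
  endfacet
endsolid part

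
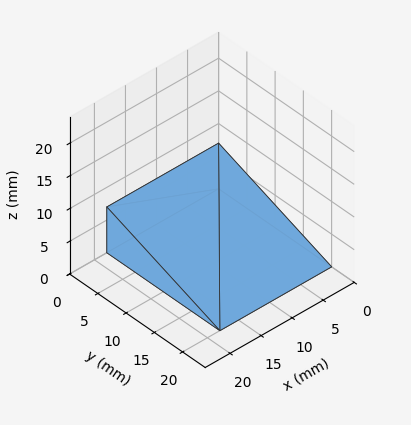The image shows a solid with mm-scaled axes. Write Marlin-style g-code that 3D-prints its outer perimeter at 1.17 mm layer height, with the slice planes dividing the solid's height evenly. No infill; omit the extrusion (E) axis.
Reading the render: the shape is a wedge (ramp): 18 × 20 mm base, rising to 7 mm along the y=0 edge and sloping linearly to z=0 at y=20 (dimensions read to the nearest mm from the axis ticks). For the g-code, the solid's height is divided into equal slices at the stated Δz and each level perimeter traced with G1 moves after a G0 lift.

; perimeter-only toolpath
G21 ; units = mm
G90 ; absolute positioning
G28 ; home
; layer 1
G0 Z1.17
G0 X0.00 Y0.00
G1 X18.00 Y0.00
G1 X18.00 Y16.67
G1 X0.00 Y16.67
G1 X0.00 Y0.00
; layer 2
G0 Z2.33
G0 X0.00 Y0.00
G1 X18.00 Y0.00
G1 X18.00 Y13.33
G1 X0.00 Y13.33
G1 X0.00 Y0.00
; layer 3
G0 Z3.50
G0 X0.00 Y0.00
G1 X18.00 Y0.00
G1 X18.00 Y10.00
G1 X0.00 Y10.00
G1 X0.00 Y0.00
; layer 4
G0 Z4.67
G0 X0.00 Y0.00
G1 X18.00 Y0.00
G1 X18.00 Y6.67
G1 X0.00 Y6.67
G1 X0.00 Y0.00
; layer 5
G0 Z5.83
G0 X0.00 Y0.00
G1 X18.00 Y0.00
G1 X18.00 Y3.33
G1 X0.00 Y3.33
G1 X0.00 Y0.00
M2 ; end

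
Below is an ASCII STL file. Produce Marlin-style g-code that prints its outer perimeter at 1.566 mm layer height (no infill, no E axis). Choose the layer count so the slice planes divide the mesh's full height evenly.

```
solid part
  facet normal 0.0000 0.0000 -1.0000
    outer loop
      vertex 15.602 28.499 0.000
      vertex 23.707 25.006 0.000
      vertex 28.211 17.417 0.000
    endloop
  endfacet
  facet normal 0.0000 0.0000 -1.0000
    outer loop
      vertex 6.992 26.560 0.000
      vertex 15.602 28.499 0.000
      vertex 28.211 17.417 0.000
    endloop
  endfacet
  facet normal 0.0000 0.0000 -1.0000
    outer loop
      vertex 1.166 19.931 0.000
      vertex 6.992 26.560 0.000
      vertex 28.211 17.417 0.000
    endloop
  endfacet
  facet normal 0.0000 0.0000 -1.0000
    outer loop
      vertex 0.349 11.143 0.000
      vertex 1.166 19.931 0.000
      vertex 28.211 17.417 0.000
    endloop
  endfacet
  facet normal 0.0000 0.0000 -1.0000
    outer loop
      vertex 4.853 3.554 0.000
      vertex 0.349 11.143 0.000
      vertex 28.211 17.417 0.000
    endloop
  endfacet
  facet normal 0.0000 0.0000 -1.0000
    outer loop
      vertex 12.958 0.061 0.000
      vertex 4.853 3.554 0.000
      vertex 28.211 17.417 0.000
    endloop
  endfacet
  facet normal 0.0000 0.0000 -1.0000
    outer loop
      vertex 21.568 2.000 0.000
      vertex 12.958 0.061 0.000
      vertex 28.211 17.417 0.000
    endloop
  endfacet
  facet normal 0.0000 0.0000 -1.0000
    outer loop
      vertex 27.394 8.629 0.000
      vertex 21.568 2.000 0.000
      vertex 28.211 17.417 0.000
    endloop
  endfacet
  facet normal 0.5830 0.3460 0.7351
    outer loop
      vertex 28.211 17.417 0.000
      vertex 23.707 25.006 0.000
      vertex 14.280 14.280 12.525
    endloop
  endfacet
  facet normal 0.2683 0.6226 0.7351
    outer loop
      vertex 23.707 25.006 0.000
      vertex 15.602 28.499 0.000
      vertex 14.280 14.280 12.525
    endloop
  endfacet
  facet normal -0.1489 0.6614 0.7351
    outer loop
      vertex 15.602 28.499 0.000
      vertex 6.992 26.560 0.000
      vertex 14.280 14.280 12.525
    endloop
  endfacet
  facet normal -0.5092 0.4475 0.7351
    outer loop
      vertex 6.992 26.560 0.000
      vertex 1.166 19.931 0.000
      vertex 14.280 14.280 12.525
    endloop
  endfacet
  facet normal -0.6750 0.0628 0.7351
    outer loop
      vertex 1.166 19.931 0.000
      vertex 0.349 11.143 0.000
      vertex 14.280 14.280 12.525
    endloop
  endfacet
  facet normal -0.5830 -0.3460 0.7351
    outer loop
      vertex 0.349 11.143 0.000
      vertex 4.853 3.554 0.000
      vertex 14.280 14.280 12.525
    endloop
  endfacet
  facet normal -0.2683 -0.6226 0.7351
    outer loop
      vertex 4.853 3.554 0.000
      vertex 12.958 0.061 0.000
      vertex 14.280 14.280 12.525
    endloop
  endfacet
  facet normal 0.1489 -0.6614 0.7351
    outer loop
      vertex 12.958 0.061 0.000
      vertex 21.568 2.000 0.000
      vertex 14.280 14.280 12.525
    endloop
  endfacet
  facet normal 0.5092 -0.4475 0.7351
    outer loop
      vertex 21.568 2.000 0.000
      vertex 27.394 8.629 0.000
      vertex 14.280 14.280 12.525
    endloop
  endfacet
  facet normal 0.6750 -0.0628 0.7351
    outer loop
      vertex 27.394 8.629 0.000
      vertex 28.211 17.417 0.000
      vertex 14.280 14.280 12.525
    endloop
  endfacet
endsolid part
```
; perimeter-only toolpath
G21 ; units = mm
G90 ; absolute positioning
G28 ; home
; layer 1
G0 Z1.566
G0 X26.470 Y17.025
G1 X22.529 Y23.665
G1 X15.437 Y26.722
G1 X7.903 Y25.025
G1 X2.805 Y19.225
G1 X2.090 Y11.535
G1 X6.031 Y4.895
G1 X13.123 Y1.838
G1 X20.657 Y3.535
G1 X25.755 Y9.335
G1 X26.470 Y17.025
; layer 2
G0 Z3.131
G0 X24.728 Y16.633
G1 X21.350 Y22.325
G1 X15.271 Y24.944
G1 X8.814 Y23.490
G1 X4.444 Y18.518
G1 X3.832 Y11.927
G1 X7.210 Y6.236
G1 X13.289 Y3.616
G1 X19.746 Y5.070
G1 X24.115 Y10.042
G1 X24.728 Y16.633
; layer 3
G0 Z4.697
G0 X22.987 Y16.241
G1 X20.172 Y20.984
G1 X15.106 Y23.167
G1 X9.725 Y21.955
G1 X6.084 Y17.812
G1 X5.573 Y12.319
G1 X8.388 Y7.576
G1 X13.454 Y5.393
G1 X18.835 Y6.605
G1 X22.476 Y10.748
G1 X22.987 Y16.241
; layer 4
G0 Z6.263
G0 X21.245 Y15.849
G1 X18.994 Y19.643
G1 X14.941 Y21.389
G1 X10.636 Y20.420
G1 X7.723 Y17.105
G1 X7.314 Y12.712
G1 X9.566 Y8.917
G1 X13.619 Y7.170
G1 X17.924 Y8.140
G1 X20.837 Y11.454
G1 X21.245 Y15.849
; layer 5
G0 Z7.828
G0 X19.504 Y15.456
G1 X17.815 Y18.302
G1 X14.776 Y19.612
G1 X11.547 Y18.885
G1 X9.362 Y16.399
G1 X9.056 Y13.104
G1 X10.745 Y10.258
G1 X13.784 Y8.948
G1 X17.013 Y9.675
G1 X19.198 Y12.161
G1 X19.504 Y15.456
; layer 6
G0 Z9.394
G0 X17.763 Y15.064
G1 X16.637 Y16.962
G1 X14.610 Y17.835
G1 X12.458 Y17.350
G1 X11.001 Y15.693
G1 X10.797 Y13.496
G1 X11.923 Y11.598
G1 X13.949 Y10.725
G1 X16.102 Y11.210
G1 X17.558 Y12.867
G1 X17.763 Y15.064
; layer 7
G0 Z10.959
G0 X16.021 Y14.672
G1 X15.458 Y15.621
G1 X14.445 Y16.057
G1 X13.369 Y15.815
G1 X12.641 Y14.986
G1 X12.539 Y13.888
G1 X13.102 Y12.939
G1 X14.115 Y12.503
G1 X15.191 Y12.745
G1 X15.919 Y13.574
G1 X16.021 Y14.672
M2 ; end

The solid is a regular 10-sided pyramid, base circumscribed radius ≈ 14.3 mm, apex at z ≈ 12.5 mm. Slicing at Δz = 1.566 mm — 8 equal slices spanning the solid's height, so layer i sits at z = i·h/8 — gives 7 non-empty perimeters. Each is a 10-segment closed polygon; G0 lifts to the layer z and rapids to the start vertex, then G1 traces the edges. The cross-section shrinks linearly with z (the slice at the apex is degenerate and omitted).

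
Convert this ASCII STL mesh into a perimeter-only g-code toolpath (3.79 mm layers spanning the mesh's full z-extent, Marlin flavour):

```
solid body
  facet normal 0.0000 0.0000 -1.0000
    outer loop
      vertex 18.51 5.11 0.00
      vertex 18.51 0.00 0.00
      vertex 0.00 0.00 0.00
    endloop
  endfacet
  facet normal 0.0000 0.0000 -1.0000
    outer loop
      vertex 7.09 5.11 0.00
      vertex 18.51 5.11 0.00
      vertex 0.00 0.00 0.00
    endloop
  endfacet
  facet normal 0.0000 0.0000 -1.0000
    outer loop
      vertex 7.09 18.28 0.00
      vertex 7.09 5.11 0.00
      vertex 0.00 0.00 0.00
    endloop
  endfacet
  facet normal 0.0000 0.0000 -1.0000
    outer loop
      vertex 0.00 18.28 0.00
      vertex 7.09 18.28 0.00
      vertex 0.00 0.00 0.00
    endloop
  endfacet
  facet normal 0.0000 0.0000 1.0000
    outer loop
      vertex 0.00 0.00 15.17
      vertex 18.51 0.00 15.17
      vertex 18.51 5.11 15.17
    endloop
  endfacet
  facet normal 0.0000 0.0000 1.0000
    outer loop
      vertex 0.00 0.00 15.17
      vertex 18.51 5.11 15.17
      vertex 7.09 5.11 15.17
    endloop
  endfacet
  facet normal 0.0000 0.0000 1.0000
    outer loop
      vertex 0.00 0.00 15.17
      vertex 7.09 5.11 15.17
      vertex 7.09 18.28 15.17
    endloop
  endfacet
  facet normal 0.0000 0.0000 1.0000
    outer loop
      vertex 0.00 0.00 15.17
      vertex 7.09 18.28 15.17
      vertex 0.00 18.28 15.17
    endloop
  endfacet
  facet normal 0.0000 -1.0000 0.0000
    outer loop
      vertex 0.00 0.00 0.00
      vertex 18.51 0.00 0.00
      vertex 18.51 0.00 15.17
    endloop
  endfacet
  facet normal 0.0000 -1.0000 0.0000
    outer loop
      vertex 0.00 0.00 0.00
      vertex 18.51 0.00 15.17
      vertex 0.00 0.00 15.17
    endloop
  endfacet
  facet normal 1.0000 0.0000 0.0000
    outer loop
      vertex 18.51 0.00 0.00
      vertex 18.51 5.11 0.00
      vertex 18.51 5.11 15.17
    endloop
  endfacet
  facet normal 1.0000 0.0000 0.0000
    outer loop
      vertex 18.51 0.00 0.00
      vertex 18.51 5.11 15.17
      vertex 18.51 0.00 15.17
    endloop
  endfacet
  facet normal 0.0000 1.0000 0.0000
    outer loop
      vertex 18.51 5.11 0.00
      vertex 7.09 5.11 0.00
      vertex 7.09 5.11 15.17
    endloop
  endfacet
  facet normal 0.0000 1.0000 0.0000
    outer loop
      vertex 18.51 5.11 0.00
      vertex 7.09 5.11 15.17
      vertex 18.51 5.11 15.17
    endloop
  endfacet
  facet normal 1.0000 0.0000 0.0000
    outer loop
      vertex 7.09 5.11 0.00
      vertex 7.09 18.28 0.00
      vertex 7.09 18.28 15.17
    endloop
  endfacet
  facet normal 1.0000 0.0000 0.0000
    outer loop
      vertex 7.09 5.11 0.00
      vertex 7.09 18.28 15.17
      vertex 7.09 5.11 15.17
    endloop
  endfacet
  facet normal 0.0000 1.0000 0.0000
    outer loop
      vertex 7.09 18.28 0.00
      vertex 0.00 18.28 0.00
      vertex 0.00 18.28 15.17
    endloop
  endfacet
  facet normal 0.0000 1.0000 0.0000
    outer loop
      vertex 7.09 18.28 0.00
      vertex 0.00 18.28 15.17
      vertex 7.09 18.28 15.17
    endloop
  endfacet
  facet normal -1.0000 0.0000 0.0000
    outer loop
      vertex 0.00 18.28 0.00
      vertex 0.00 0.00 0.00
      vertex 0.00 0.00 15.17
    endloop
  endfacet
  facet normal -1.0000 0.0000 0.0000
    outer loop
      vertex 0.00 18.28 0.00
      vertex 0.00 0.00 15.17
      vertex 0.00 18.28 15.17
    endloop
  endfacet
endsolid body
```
; perimeter-only toolpath
G21 ; units = mm
G90 ; absolute positioning
G28 ; home
; layer 1
G0 Z3.79
G0 X0.00 Y0.00
G1 X18.51 Y0.00
G1 X18.51 Y5.11
G1 X7.09 Y5.11
G1 X7.09 Y18.28
G1 X0.00 Y18.28
G1 X0.00 Y0.00
; layer 2
G0 Z7.58
G0 X0.00 Y0.00
G1 X18.51 Y0.00
G1 X18.51 Y5.11
G1 X7.09 Y5.11
G1 X7.09 Y18.28
G1 X0.00 Y18.28
G1 X0.00 Y0.00
; layer 3
G0 Z11.38
G0 X0.00 Y0.00
G1 X18.51 Y0.00
G1 X18.51 Y5.11
G1 X7.09 Y5.11
G1 X7.09 Y18.28
G1 X0.00 Y18.28
G1 X0.00 Y0.00
; layer 4
G0 Z15.17
G0 X0.00 Y0.00
G1 X18.51 Y0.00
G1 X18.51 Y5.11
G1 X7.09 Y5.11
G1 X7.09 Y18.28
G1 X0.00 Y18.28
G1 X0.00 Y0.00
M2 ; end

The solid is an L-shaped prism: outer 18.5 × 18.3 mm, arm thicknesses ≈ 5.11 mm (horizontal) and 7.09 mm (vertical), extruded 15.2 mm in z. Slicing at Δz = 3.79 mm — 4 equal slices spanning the solid's height, so layer i sits at z = i·h/4 — gives 4 non-empty perimeters. Each is a 6-segment closed polygon; G0 lifts to the layer z and rapids to the start vertex, then G1 traces the edges.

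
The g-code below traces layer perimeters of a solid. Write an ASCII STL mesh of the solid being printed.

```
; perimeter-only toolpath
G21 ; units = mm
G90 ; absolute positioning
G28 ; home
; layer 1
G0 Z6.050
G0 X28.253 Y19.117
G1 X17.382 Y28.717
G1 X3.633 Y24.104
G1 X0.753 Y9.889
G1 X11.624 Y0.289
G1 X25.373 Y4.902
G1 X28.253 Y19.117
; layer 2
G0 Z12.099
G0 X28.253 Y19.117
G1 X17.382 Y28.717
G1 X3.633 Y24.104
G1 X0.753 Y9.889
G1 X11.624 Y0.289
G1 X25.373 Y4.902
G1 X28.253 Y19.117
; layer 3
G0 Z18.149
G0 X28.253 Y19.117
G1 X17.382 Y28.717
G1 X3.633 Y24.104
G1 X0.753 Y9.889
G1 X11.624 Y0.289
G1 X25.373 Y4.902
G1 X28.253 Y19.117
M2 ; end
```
solid part
  facet normal 0.0000 0.0000 -1.0000
    outer loop
      vertex 3.633 24.104 0.000
      vertex 17.382 28.717 0.000
      vertex 28.253 19.117 0.000
    endloop
  endfacet
  facet normal 0.0000 0.0000 -1.0000
    outer loop
      vertex 0.753 9.889 0.000
      vertex 3.633 24.104 0.000
      vertex 28.253 19.117 0.000
    endloop
  endfacet
  facet normal 0.0000 0.0000 -1.0000
    outer loop
      vertex 11.624 0.289 0.000
      vertex 0.753 9.889 0.000
      vertex 28.253 19.117 0.000
    endloop
  endfacet
  facet normal 0.0000 0.0000 -1.0000
    outer loop
      vertex 25.373 4.902 0.000
      vertex 11.624 0.289 0.000
      vertex 28.253 19.117 0.000
    endloop
  endfacet
  facet normal 0.0000 0.0000 1.0000
    outer loop
      vertex 28.253 19.117 18.149
      vertex 17.382 28.717 18.149
      vertex 3.633 24.104 18.149
    endloop
  endfacet
  facet normal 0.0000 0.0000 1.0000
    outer loop
      vertex 28.253 19.117 18.149
      vertex 3.633 24.104 18.149
      vertex 0.753 9.889 18.149
    endloop
  endfacet
  facet normal 0.0000 0.0000 1.0000
    outer loop
      vertex 28.253 19.117 18.149
      vertex 0.753 9.889 18.149
      vertex 11.624 0.289 18.149
    endloop
  endfacet
  facet normal 0.0000 0.0000 1.0000
    outer loop
      vertex 28.253 19.117 18.149
      vertex 11.624 0.289 18.149
      vertex 25.373 4.902 18.149
    endloop
  endfacet
  facet normal 0.6619 0.7496 0.0000
    outer loop
      vertex 28.253 19.117 0.000
      vertex 17.382 28.717 0.000
      vertex 17.382 28.717 18.149
    endloop
  endfacet
  facet normal 0.6619 0.7496 0.0000
    outer loop
      vertex 28.253 19.117 0.000
      vertex 17.382 28.717 18.149
      vertex 28.253 19.117 18.149
    endloop
  endfacet
  facet normal -0.3181 0.9481 0.0000
    outer loop
      vertex 17.382 28.717 0.000
      vertex 3.633 24.104 0.000
      vertex 3.633 24.104 18.149
    endloop
  endfacet
  facet normal -0.3181 0.9481 0.0000
    outer loop
      vertex 17.382 28.717 0.000
      vertex 3.633 24.104 18.149
      vertex 17.382 28.717 18.149
    endloop
  endfacet
  facet normal -0.9801 0.1986 0.0000
    outer loop
      vertex 3.633 24.104 0.000
      vertex 0.753 9.889 0.000
      vertex 0.753 9.889 18.149
    endloop
  endfacet
  facet normal -0.9801 0.1986 0.0000
    outer loop
      vertex 3.633 24.104 0.000
      vertex 0.753 9.889 18.149
      vertex 3.633 24.104 18.149
    endloop
  endfacet
  facet normal -0.6619 -0.7496 0.0000
    outer loop
      vertex 0.753 9.889 0.000
      vertex 11.624 0.289 0.000
      vertex 11.624 0.289 18.149
    endloop
  endfacet
  facet normal -0.6619 -0.7496 0.0000
    outer loop
      vertex 0.753 9.889 0.000
      vertex 11.624 0.289 18.149
      vertex 0.753 9.889 18.149
    endloop
  endfacet
  facet normal 0.3181 -0.9481 0.0000
    outer loop
      vertex 11.624 0.289 0.000
      vertex 25.373 4.902 0.000
      vertex 25.373 4.902 18.149
    endloop
  endfacet
  facet normal 0.3181 -0.9481 0.0000
    outer loop
      vertex 11.624 0.289 0.000
      vertex 25.373 4.902 18.149
      vertex 11.624 0.289 18.149
    endloop
  endfacet
  facet normal 0.9801 -0.1986 0.0000
    outer loop
      vertex 25.373 4.902 0.000
      vertex 28.253 19.117 0.000
      vertex 28.253 19.117 18.149
    endloop
  endfacet
  facet normal 0.9801 -0.1986 0.0000
    outer loop
      vertex 25.373 4.902 0.000
      vertex 28.253 19.117 18.149
      vertex 25.373 4.902 18.149
    endloop
  endfacet
endsolid part

The G0 Z moves step by Δz≈6.050 mm. Every layer's G1 loop is the same polygon, so the solid is a straight extrusion of it from z=0 to z≈18.1. Closing with flat bottom and top caps and triangulating gives 20 facets — a regular 6-sided prism (a cylinder approximated with 6 flat sides), circumscribed radius ≈ 14.5 mm, height ≈ 18.1 mm.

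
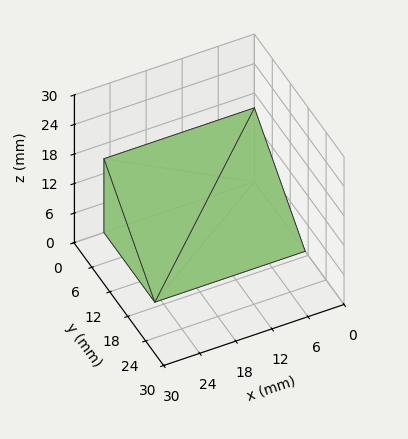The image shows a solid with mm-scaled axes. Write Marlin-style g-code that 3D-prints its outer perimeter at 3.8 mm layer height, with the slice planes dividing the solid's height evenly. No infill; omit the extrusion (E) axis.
Reading the render: the shape is a wedge (ramp): 25 × 17 mm base, rising to 15 mm along the y=0 edge and sloping linearly to z=0 at y=17 (dimensions read to the nearest mm from the axis ticks). For the g-code, the solid's height is divided into equal slices at the stated Δz and each level perimeter traced with G1 moves after a G0 lift.

; perimeter-only toolpath
G21 ; units = mm
G90 ; absolute positioning
G28 ; home
; layer 1
G0 Z3.8
G0 X0.0 Y0.0
G1 X25.0 Y0.0
G1 X25.0 Y12.8
G1 X0.0 Y12.8
G1 X0.0 Y0.0
; layer 2
G0 Z7.5
G0 X0.0 Y0.0
G1 X25.0 Y0.0
G1 X25.0 Y8.5
G1 X0.0 Y8.5
G1 X0.0 Y0.0
; layer 3
G0 Z11.2
G0 X0.0 Y0.0
G1 X25.0 Y0.0
G1 X25.0 Y4.2
G1 X0.0 Y4.2
G1 X0.0 Y0.0
M2 ; end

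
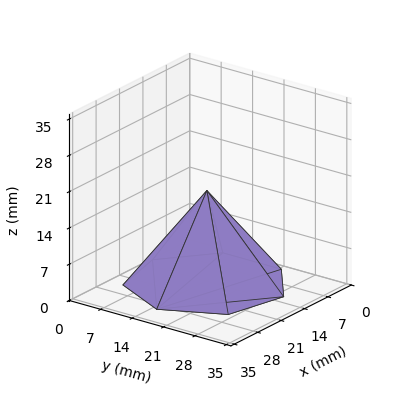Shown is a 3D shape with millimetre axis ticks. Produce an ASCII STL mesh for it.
Reading the render: the shape is a regular 7-sided pyramid, base circumscribed radius ≈ 15 mm, apex at z ≈ 18 mm (dimensions read to the nearest mm from the axis ticks). For the STL, each face is triangulated and given an outward normal.

solid part
  facet normal 0.0000 0.0000 -1.0000
    outer loop
      vertex 11.662 29.624 0.000
      vertex 24.352 26.727 0.000
      vertex 30.000 15.000 0.000
    endloop
  endfacet
  facet normal 0.0000 0.0000 -1.0000
    outer loop
      vertex 1.485 21.508 0.000
      vertex 11.662 29.624 0.000
      vertex 30.000 15.000 0.000
    endloop
  endfacet
  facet normal 0.0000 0.0000 -1.0000
    outer loop
      vertex 1.485 8.492 0.000
      vertex 1.485 21.508 0.000
      vertex 30.000 15.000 0.000
    endloop
  endfacet
  facet normal 0.0000 0.0000 -1.0000
    outer loop
      vertex 11.662 0.376 0.000
      vertex 1.485 8.492 0.000
      vertex 30.000 15.000 0.000
    endloop
  endfacet
  facet normal 0.0000 0.0000 -1.0000
    outer loop
      vertex 24.352 3.273 0.000
      vertex 11.662 0.376 0.000
      vertex 30.000 15.000 0.000
    endloop
  endfacet
  facet normal 0.7205 0.3470 0.6004
    outer loop
      vertex 30.000 15.000 0.000
      vertex 24.352 26.727 0.000
      vertex 15.000 15.000 18.000
    endloop
  endfacet
  facet normal 0.1780 0.7796 0.6004
    outer loop
      vertex 24.352 26.727 0.000
      vertex 11.662 29.624 0.000
      vertex 15.000 15.000 18.000
    endloop
  endfacet
  facet normal -0.4986 0.6252 0.6004
    outer loop
      vertex 11.662 29.624 0.000
      vertex 1.485 21.508 0.000
      vertex 15.000 15.000 18.000
    endloop
  endfacet
  facet normal -0.7997 0.0000 0.6004
    outer loop
      vertex 1.485 21.508 0.000
      vertex 1.485 8.492 0.000
      vertex 15.000 15.000 18.000
    endloop
  endfacet
  facet normal -0.4986 -0.6252 0.6004
    outer loop
      vertex 1.485 8.492 0.000
      vertex 11.662 0.376 0.000
      vertex 15.000 15.000 18.000
    endloop
  endfacet
  facet normal 0.1780 -0.7796 0.6004
    outer loop
      vertex 11.662 0.376 0.000
      vertex 24.352 3.273 0.000
      vertex 15.000 15.000 18.000
    endloop
  endfacet
  facet normal 0.7205 -0.3470 0.6004
    outer loop
      vertex 24.352 3.273 0.000
      vertex 30.000 15.000 0.000
      vertex 15.000 15.000 18.000
    endloop
  endfacet
endsolid part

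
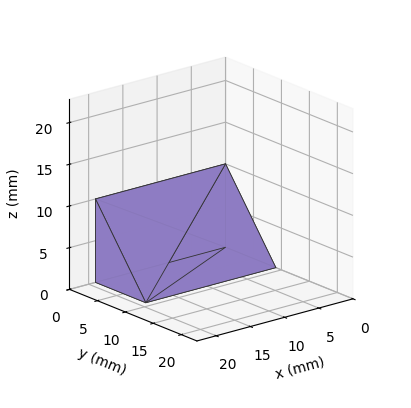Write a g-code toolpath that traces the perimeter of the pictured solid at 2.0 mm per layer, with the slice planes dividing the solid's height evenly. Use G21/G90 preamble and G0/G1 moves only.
Reading the render: the shape is a wedge (ramp): 19 × 9 mm base, rising to 10 mm along the y=0 edge and sloping linearly to z=0 at y=9 (dimensions read to the nearest mm from the axis ticks). For the g-code, the solid's height is divided into equal slices at the stated Δz and each level perimeter traced with G1 moves after a G0 lift.

; perimeter-only toolpath
G21 ; units = mm
G90 ; absolute positioning
G28 ; home
; layer 1
G0 Z2.0
G0 X0.0 Y0.0
G1 X19.0 Y0.0
G1 X19.0 Y7.2
G1 X0.0 Y7.2
G1 X0.0 Y0.0
; layer 2
G0 Z4.0
G0 X0.0 Y0.0
G1 X19.0 Y0.0
G1 X19.0 Y5.4
G1 X0.0 Y5.4
G1 X0.0 Y0.0
; layer 3
G0 Z6.0
G0 X0.0 Y0.0
G1 X19.0 Y0.0
G1 X19.0 Y3.6
G1 X0.0 Y3.6
G1 X0.0 Y0.0
; layer 4
G0 Z8.0
G0 X0.0 Y0.0
G1 X19.0 Y0.0
G1 X19.0 Y1.8
G1 X0.0 Y1.8
G1 X0.0 Y0.0
M2 ; end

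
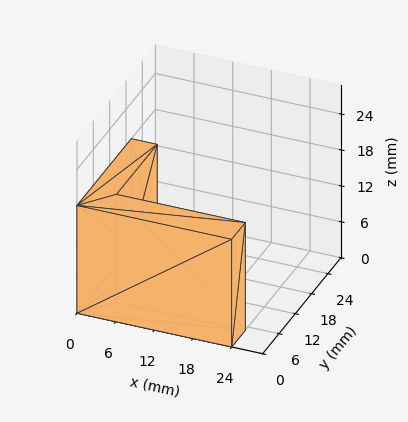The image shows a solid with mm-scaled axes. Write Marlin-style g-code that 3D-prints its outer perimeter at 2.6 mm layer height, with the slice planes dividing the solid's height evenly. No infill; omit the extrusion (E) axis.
Reading the render: the shape is an L-shaped prism: outer 24 × 20 mm, arm thicknesses ≈ 5 mm (horizontal) and 4 mm (vertical), extruded 18 mm in z (dimensions read to the nearest mm from the axis ticks). For the g-code, the solid's height is divided into equal slices at the stated Δz and each level perimeter traced with G1 moves after a G0 lift.

; perimeter-only toolpath
G21 ; units = mm
G90 ; absolute positioning
G28 ; home
; layer 1
G0 Z2.6
G0 X0.0 Y0.0
G1 X24.0 Y0.0
G1 X24.0 Y5.0
G1 X4.0 Y5.0
G1 X4.0 Y20.0
G1 X0.0 Y20.0
G1 X0.0 Y0.0
; layer 2
G0 Z5.1
G0 X0.0 Y0.0
G1 X24.0 Y0.0
G1 X24.0 Y5.0
G1 X4.0 Y5.0
G1 X4.0 Y20.0
G1 X0.0 Y20.0
G1 X0.0 Y0.0
; layer 3
G0 Z7.7
G0 X0.0 Y0.0
G1 X24.0 Y0.0
G1 X24.0 Y5.0
G1 X4.0 Y5.0
G1 X4.0 Y20.0
G1 X0.0 Y20.0
G1 X0.0 Y0.0
; layer 4
G0 Z10.3
G0 X0.0 Y0.0
G1 X24.0 Y0.0
G1 X24.0 Y5.0
G1 X4.0 Y5.0
G1 X4.0 Y20.0
G1 X0.0 Y20.0
G1 X0.0 Y0.0
; layer 5
G0 Z12.9
G0 X0.0 Y0.0
G1 X24.0 Y0.0
G1 X24.0 Y5.0
G1 X4.0 Y5.0
G1 X4.0 Y20.0
G1 X0.0 Y20.0
G1 X0.0 Y0.0
; layer 6
G0 Z15.4
G0 X0.0 Y0.0
G1 X24.0 Y0.0
G1 X24.0 Y5.0
G1 X4.0 Y5.0
G1 X4.0 Y20.0
G1 X0.0 Y20.0
G1 X0.0 Y0.0
; layer 7
G0 Z18.0
G0 X0.0 Y0.0
G1 X24.0 Y0.0
G1 X24.0 Y5.0
G1 X4.0 Y5.0
G1 X4.0 Y20.0
G1 X0.0 Y20.0
G1 X0.0 Y0.0
M2 ; end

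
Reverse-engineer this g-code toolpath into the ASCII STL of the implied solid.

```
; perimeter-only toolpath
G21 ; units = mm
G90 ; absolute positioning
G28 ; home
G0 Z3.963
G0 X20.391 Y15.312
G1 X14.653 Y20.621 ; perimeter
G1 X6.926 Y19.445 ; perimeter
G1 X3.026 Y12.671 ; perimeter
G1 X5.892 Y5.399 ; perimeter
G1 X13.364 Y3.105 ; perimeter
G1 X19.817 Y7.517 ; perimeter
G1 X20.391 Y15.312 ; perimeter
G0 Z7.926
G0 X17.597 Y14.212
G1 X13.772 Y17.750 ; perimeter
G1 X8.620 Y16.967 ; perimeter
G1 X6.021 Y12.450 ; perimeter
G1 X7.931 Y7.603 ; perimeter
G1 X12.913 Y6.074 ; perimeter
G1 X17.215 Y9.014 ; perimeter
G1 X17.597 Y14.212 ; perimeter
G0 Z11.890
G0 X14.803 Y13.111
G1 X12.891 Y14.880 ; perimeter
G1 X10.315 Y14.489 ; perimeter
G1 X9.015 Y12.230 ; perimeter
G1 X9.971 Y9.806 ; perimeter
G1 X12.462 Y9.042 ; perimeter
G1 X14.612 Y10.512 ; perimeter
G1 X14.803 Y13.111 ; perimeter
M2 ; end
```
solid part
  facet normal 0.0000 0.0000 -1.0000
    outer loop
      vertex 5.231 21.924 0.000
      vertex 15.534 23.491 0.000
      vertex 23.184 16.413 0.000
    endloop
  endfacet
  facet normal 0.0000 0.0000 -1.0000
    outer loop
      vertex 0.032 12.891 0.000
      vertex 5.231 21.924 0.000
      vertex 23.184 16.413 0.000
    endloop
  endfacet
  facet normal 0.0000 0.0000 -1.0000
    outer loop
      vertex 3.853 3.195 0.000
      vertex 0.032 12.891 0.000
      vertex 23.184 16.413 0.000
    endloop
  endfacet
  facet normal 0.0000 0.0000 -1.0000
    outer loop
      vertex 13.816 0.137 0.000
      vertex 3.853 3.195 0.000
      vertex 23.184 16.413 0.000
    endloop
  endfacet
  facet normal 0.0000 0.0000 -1.0000
    outer loop
      vertex 22.419 6.019 0.000
      vertex 13.816 0.137 0.000
      vertex 23.184 16.413 0.000
    endloop
  endfacet
  facet normal 0.5609 0.6063 0.5638
    outer loop
      vertex 23.184 16.413 0.000
      vertex 15.534 23.491 0.000
      vertex 12.010 12.010 15.853
    endloop
  endfacet
  facet normal -0.1242 0.8166 0.5638
    outer loop
      vertex 15.534 23.491 0.000
      vertex 5.231 21.924 0.000
      vertex 12.010 12.010 15.853
    endloop
  endfacet
  facet normal -0.7158 0.4120 0.5638
    outer loop
      vertex 5.231 21.924 0.000
      vertex 0.032 12.891 0.000
      vertex 12.010 12.010 15.853
    endloop
  endfacet
  facet normal -0.7684 -0.3028 0.5638
    outer loop
      vertex 0.032 12.891 0.000
      vertex 3.853 3.195 0.000
      vertex 12.010 12.010 15.853
    endloop
  endfacet
  facet normal -0.2424 -0.7896 0.5637
    outer loop
      vertex 3.853 3.195 0.000
      vertex 13.816 0.137 0.000
      vertex 12.010 12.010 15.853
    endloop
  endfacet
  facet normal 0.4662 -0.6818 0.5637
    outer loop
      vertex 13.816 0.137 0.000
      vertex 22.419 6.019 0.000
      vertex 12.010 12.010 15.853
    endloop
  endfacet
  facet normal 0.8237 -0.0606 0.5638
    outer loop
      vertex 22.419 6.019 0.000
      vertex 23.184 16.413 0.000
      vertex 12.010 12.010 15.853
    endloop
  endfacet
endsolid part

The G0 Z moves step by Δz≈3.963 mm. The G1 loops shrink linearly with z, so the solid tapers from its base footprint up to z≈15.9. Closing with a flat bottom cap and the tapered top and triangulating gives 12 facets — a regular 7-sided pyramid, base circumscribed radius ≈ 12 mm, apex at z ≈ 15.9 mm.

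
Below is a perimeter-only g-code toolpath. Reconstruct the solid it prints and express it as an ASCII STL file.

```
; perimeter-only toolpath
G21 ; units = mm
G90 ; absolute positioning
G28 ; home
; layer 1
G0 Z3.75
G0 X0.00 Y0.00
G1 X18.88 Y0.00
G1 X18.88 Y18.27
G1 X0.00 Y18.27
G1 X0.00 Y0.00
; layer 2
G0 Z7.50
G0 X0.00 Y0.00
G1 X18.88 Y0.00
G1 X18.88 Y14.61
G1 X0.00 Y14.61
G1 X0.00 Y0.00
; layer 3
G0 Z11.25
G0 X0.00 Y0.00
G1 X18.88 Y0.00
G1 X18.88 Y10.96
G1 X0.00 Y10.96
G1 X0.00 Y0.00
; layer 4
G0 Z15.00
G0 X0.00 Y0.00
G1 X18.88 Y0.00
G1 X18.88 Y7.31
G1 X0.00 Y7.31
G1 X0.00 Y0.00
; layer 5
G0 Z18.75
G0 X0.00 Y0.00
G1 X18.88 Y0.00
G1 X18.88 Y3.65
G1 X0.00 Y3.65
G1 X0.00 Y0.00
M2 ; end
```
solid part
  facet normal 0.0000 0.0000 -1.0000
    outer loop
      vertex 18.88 21.92 0.00
      vertex 18.88 0.00 0.00
      vertex 0.00 0.00 0.00
    endloop
  endfacet
  facet normal 0.0000 0.0000 -1.0000
    outer loop
      vertex 0.00 21.92 0.00
      vertex 18.88 21.92 0.00
      vertex 0.00 0.00 0.00
    endloop
  endfacet
  facet normal 0.0000 -1.0000 0.0000
    outer loop
      vertex 0.00 0.00 0.00
      vertex 18.88 0.00 0.00
      vertex 18.88 0.00 22.50
    endloop
  endfacet
  facet normal 0.0000 -1.0000 0.0000
    outer loop
      vertex 0.00 0.00 0.00
      vertex 18.88 0.00 22.50
      vertex 0.00 0.00 22.50
    endloop
  endfacet
  facet normal 0.0000 0.7163 0.6978
    outer loop
      vertex 0.00 0.00 22.50
      vertex 18.88 0.00 22.50
      vertex 18.88 21.92 0.00
    endloop
  endfacet
  facet normal 0.0000 0.7163 0.6978
    outer loop
      vertex 0.00 0.00 22.50
      vertex 18.88 21.92 0.00
      vertex 0.00 21.92 0.00
    endloop
  endfacet
  facet normal -1.0000 0.0000 0.0000
    outer loop
      vertex 0.00 0.00 22.50
      vertex 0.00 21.92 0.00
      vertex 0.00 0.00 0.00
    endloop
  endfacet
  facet normal 1.0000 0.0000 0.0000
    outer loop
      vertex 18.88 0.00 0.00
      vertex 18.88 21.92 0.00
      vertex 18.88 0.00 22.50
    endloop
  endfacet
endsolid part

The G0 Z moves step by Δz≈3.75 mm. The G1 loops shrink linearly with z, so the solid tapers from its base footprint up to z≈22.5. Closing with a flat bottom cap and the tapered top and triangulating gives 8 facets — a wedge (ramp): 18.9 × 21.9 mm base, rising to 22.5 mm along the y=0 edge and sloping linearly to z=0 at y=21.9.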